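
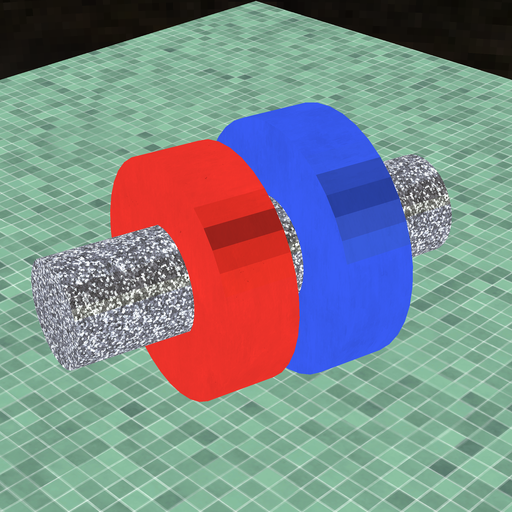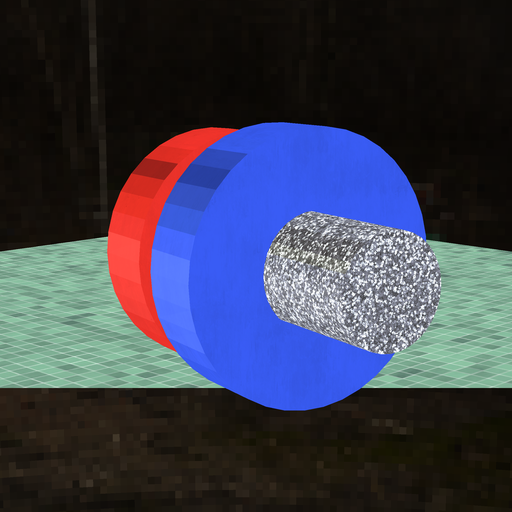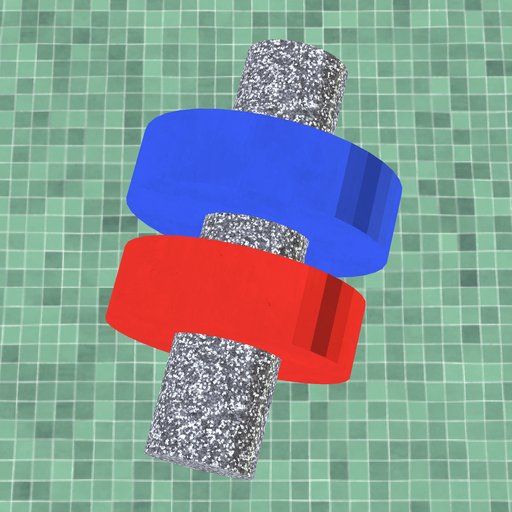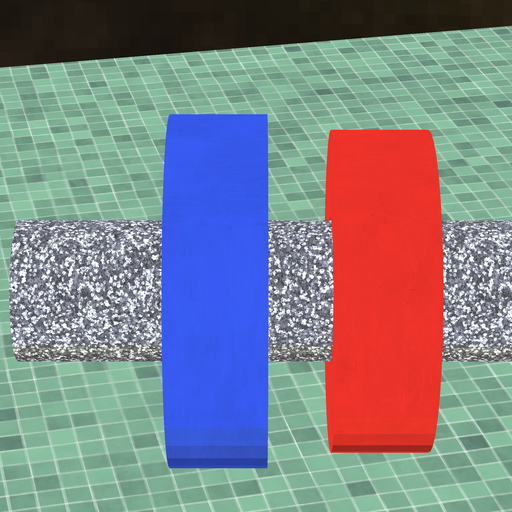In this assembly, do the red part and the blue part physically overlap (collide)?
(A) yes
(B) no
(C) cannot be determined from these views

(B) no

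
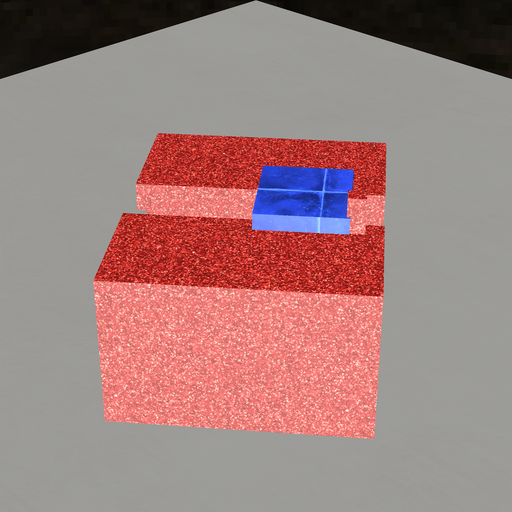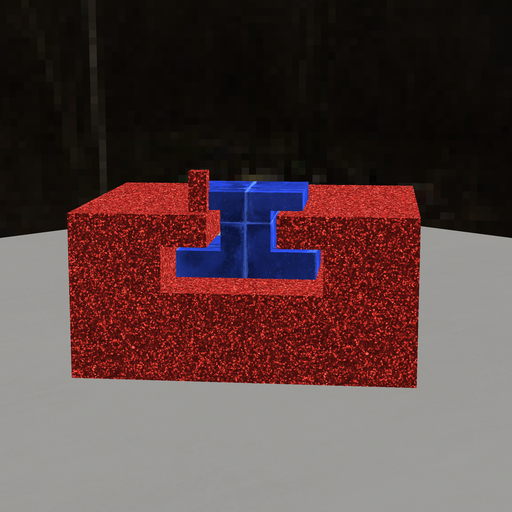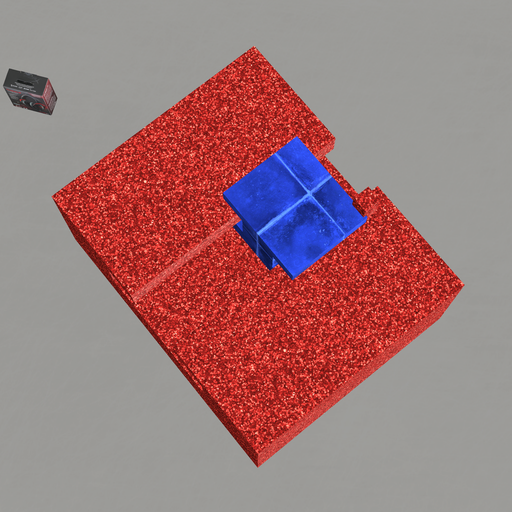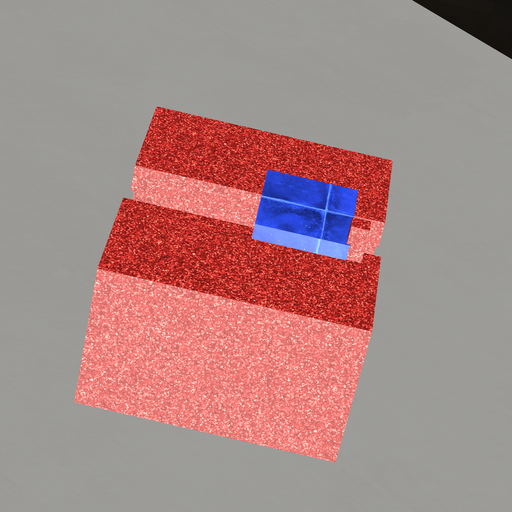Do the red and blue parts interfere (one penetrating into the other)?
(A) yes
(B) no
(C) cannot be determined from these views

(A) yes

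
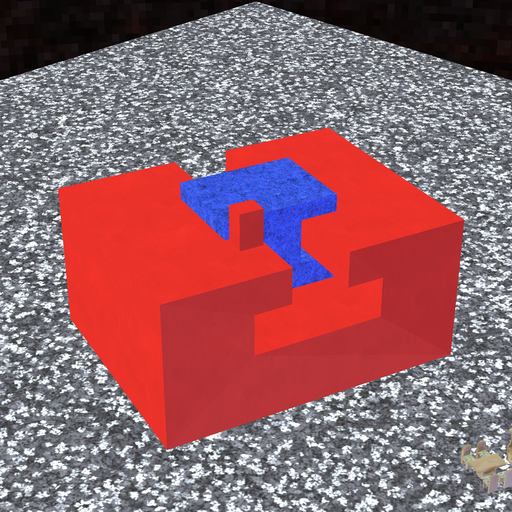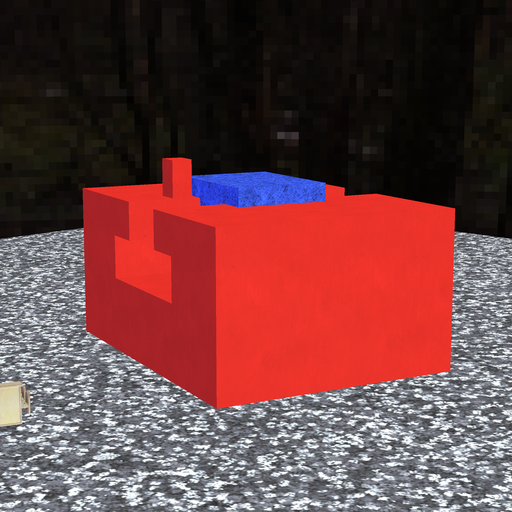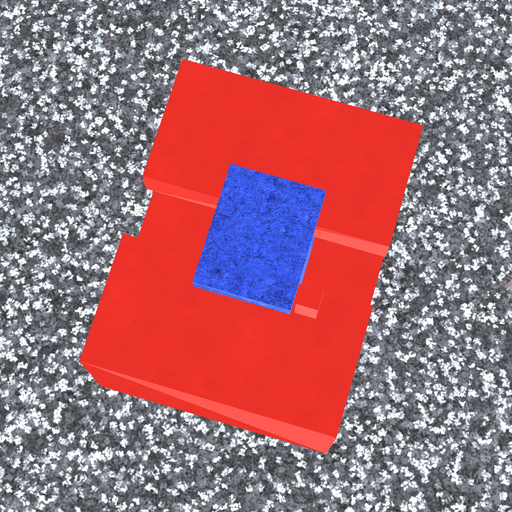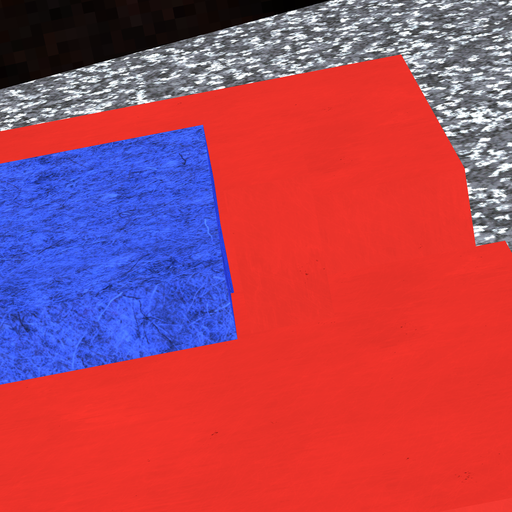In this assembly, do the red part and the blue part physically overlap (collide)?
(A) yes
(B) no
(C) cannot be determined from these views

(B) no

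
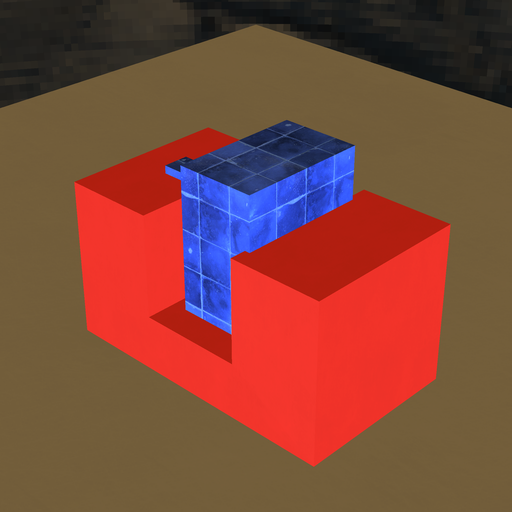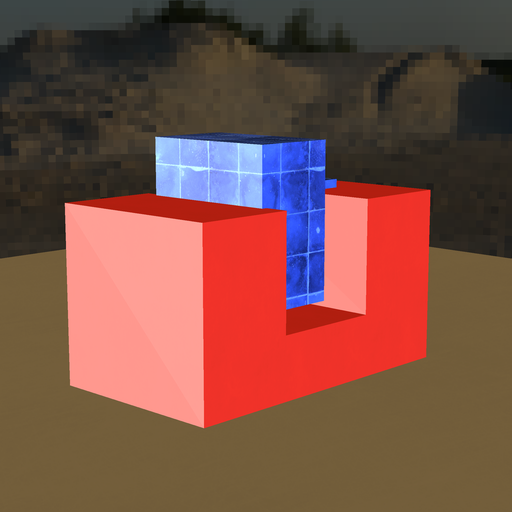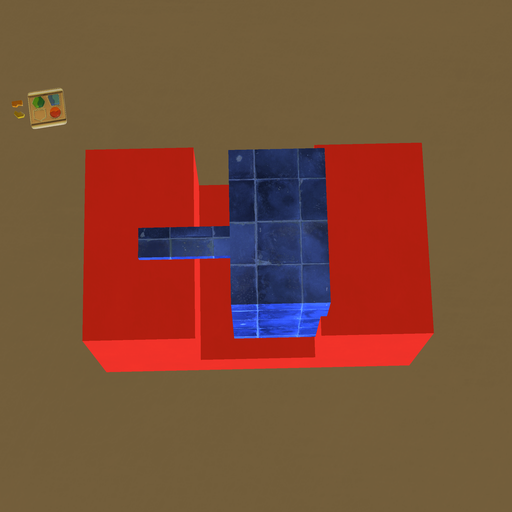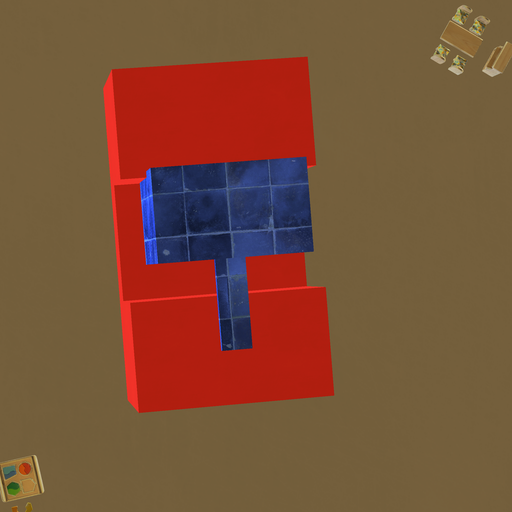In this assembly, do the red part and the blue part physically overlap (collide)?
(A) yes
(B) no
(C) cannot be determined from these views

(A) yes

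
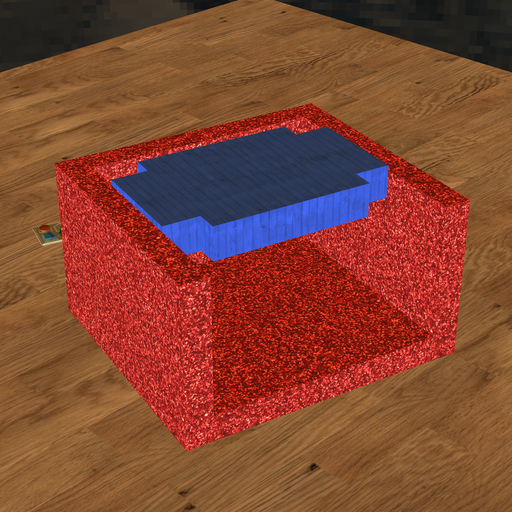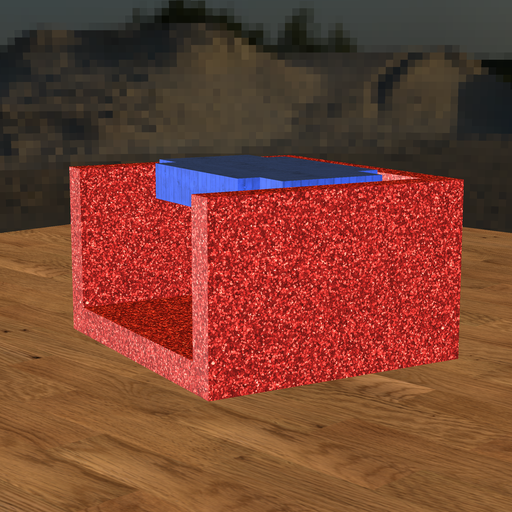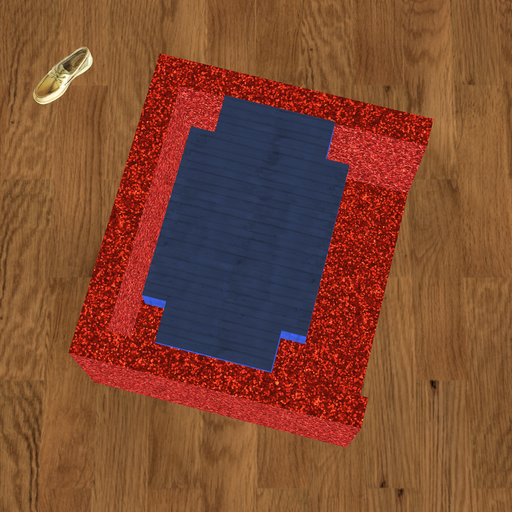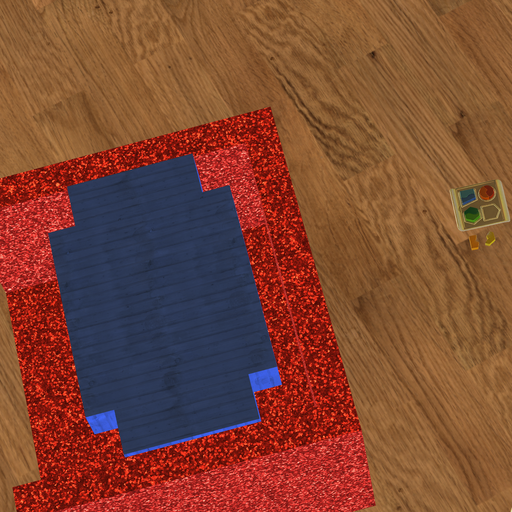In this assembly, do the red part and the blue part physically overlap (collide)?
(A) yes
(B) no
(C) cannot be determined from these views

(B) no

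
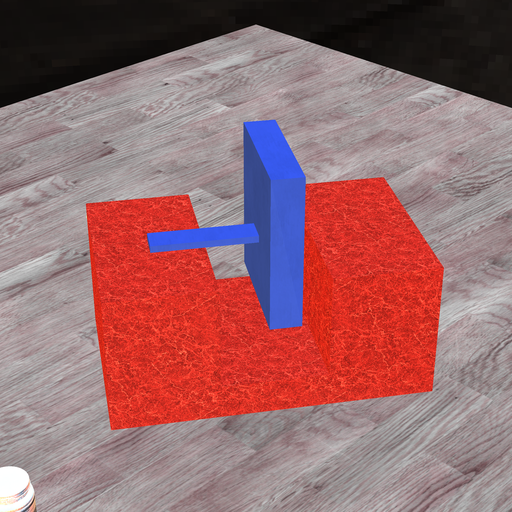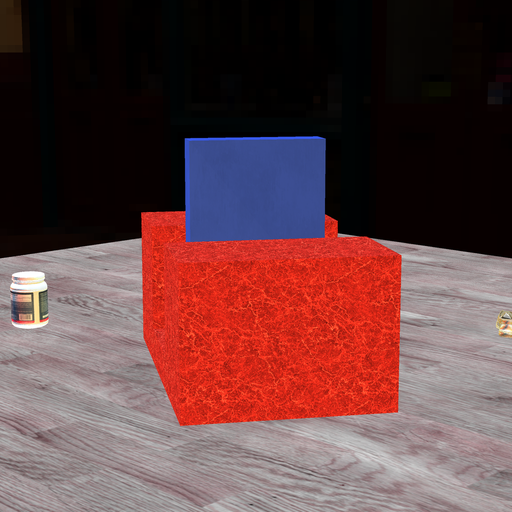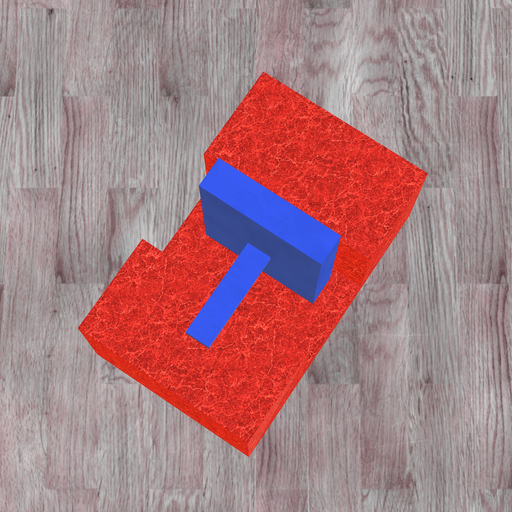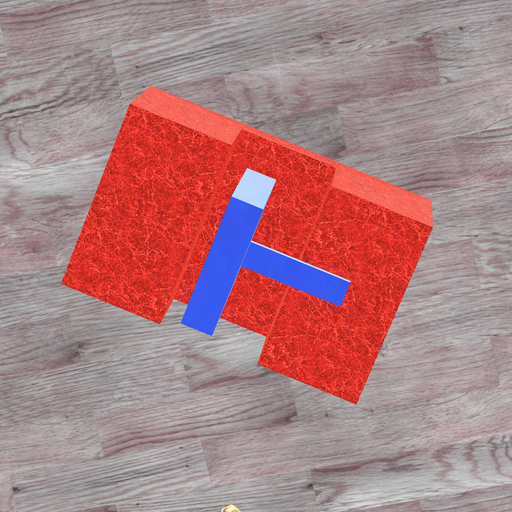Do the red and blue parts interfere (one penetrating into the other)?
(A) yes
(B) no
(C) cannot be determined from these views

(B) no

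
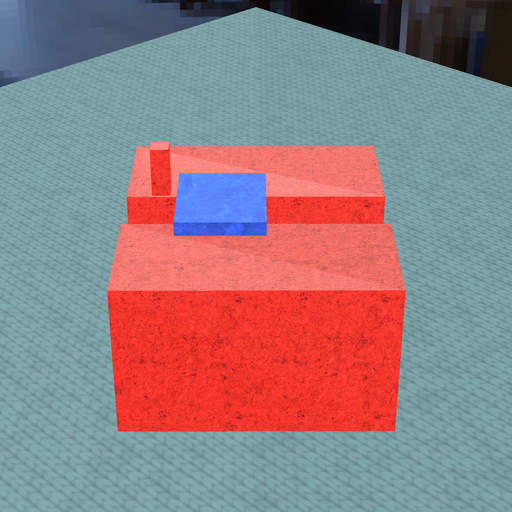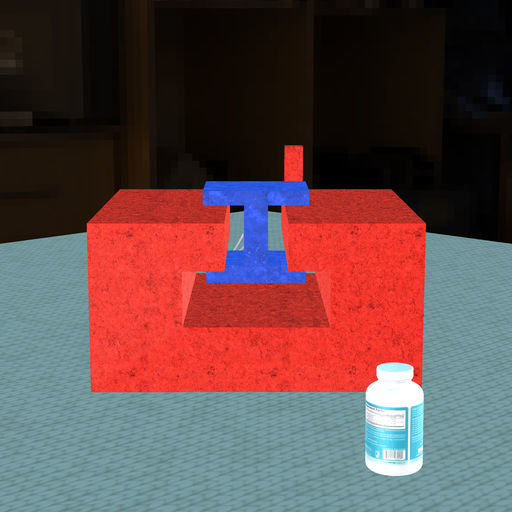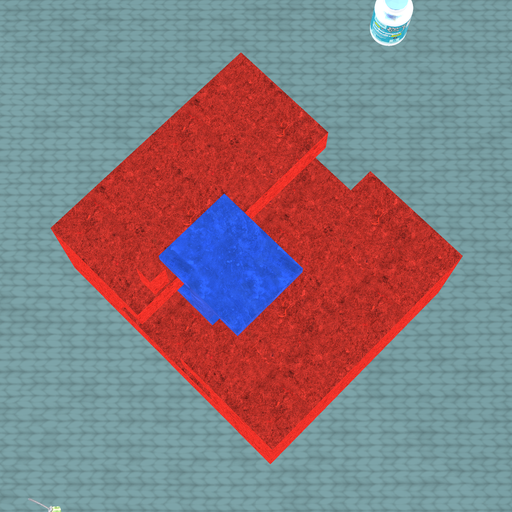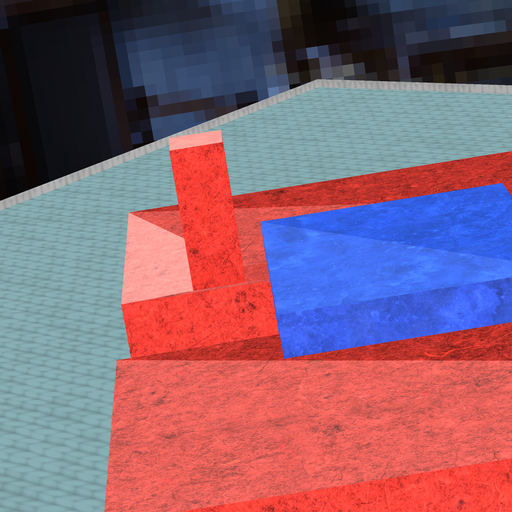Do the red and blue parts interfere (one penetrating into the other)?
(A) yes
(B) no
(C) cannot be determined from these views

(B) no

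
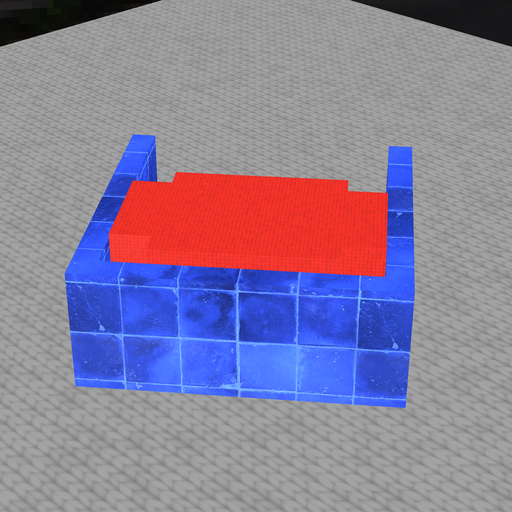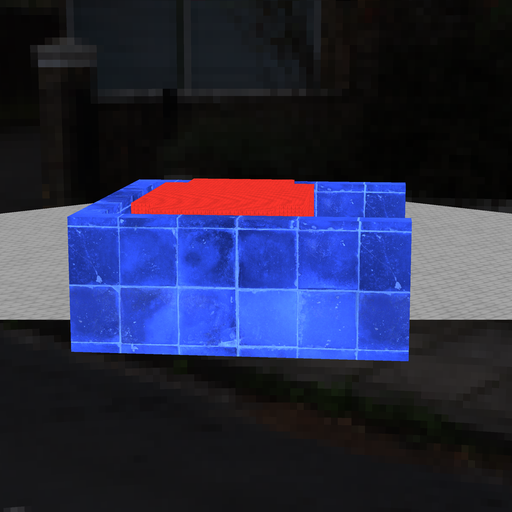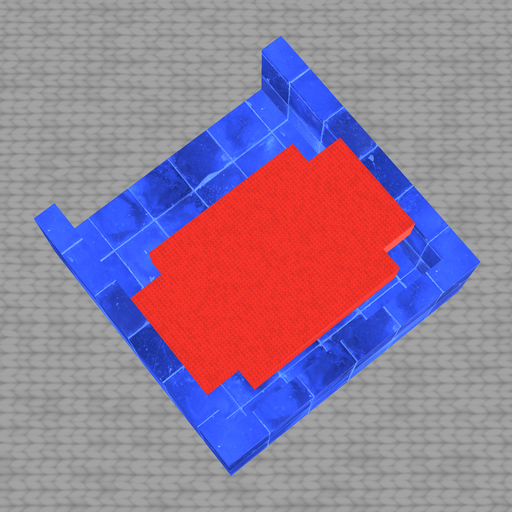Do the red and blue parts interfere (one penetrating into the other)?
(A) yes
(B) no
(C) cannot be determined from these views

(B) no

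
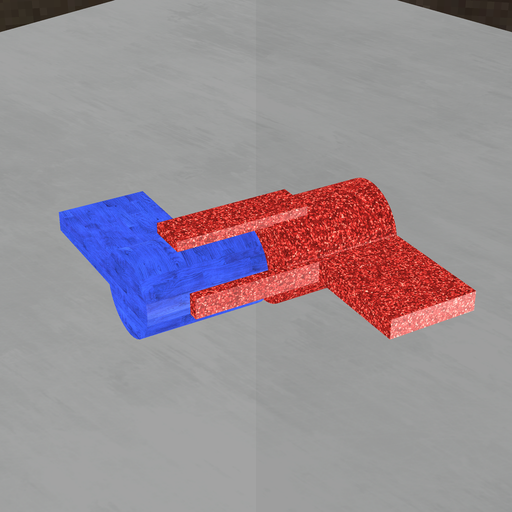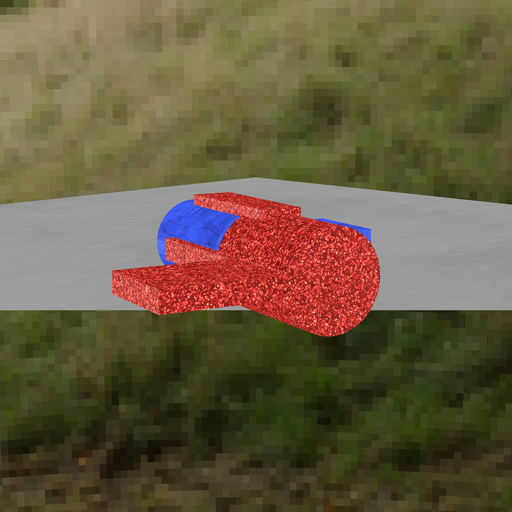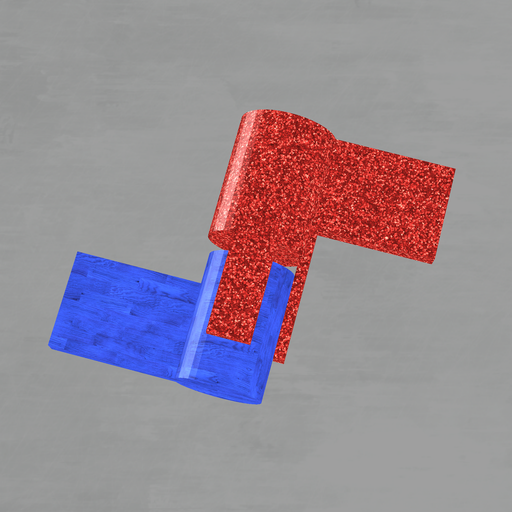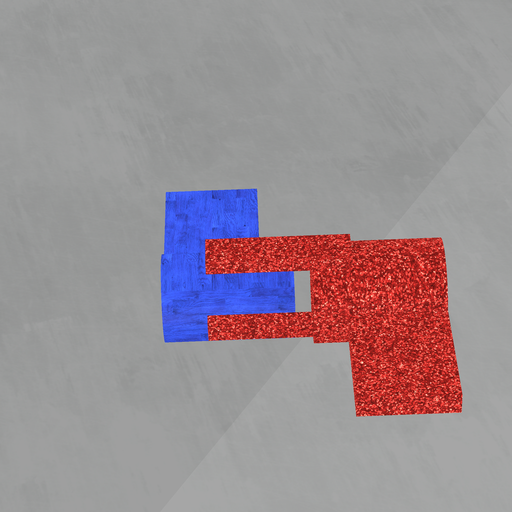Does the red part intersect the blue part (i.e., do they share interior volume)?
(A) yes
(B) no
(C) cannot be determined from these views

(B) no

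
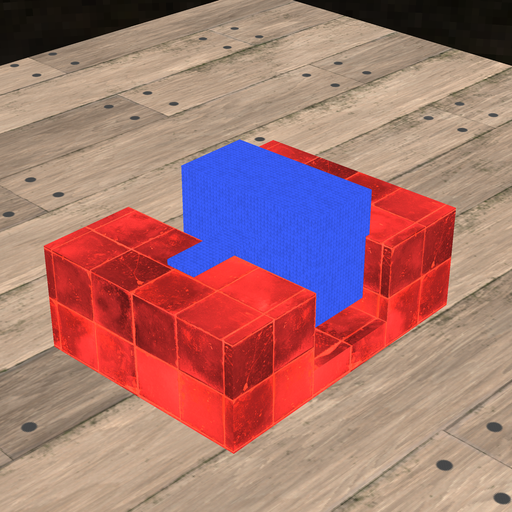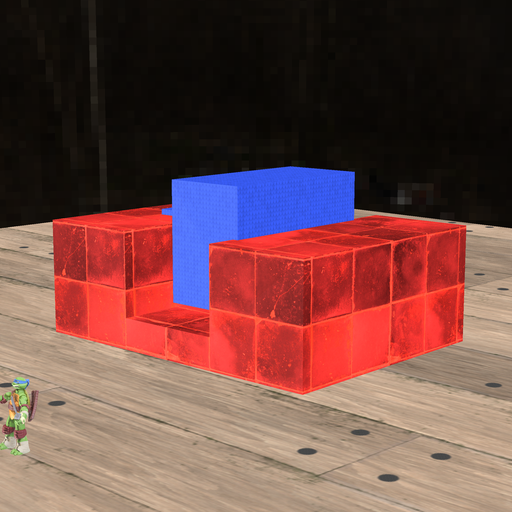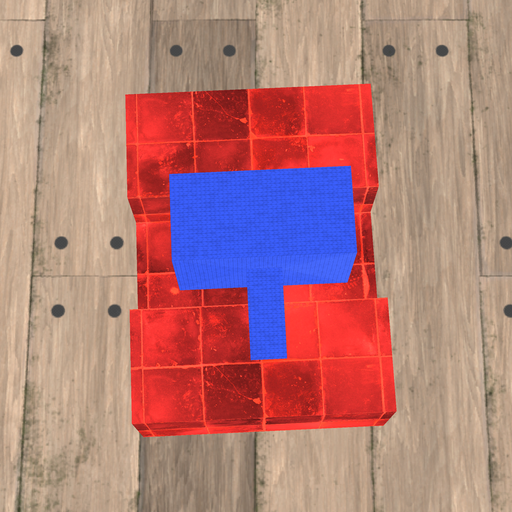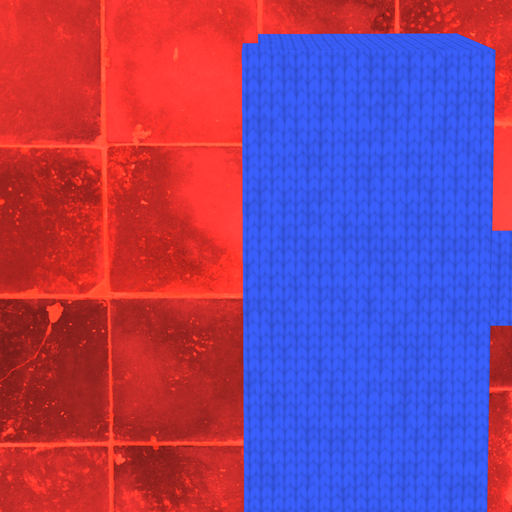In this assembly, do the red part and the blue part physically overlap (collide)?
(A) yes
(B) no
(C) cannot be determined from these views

(A) yes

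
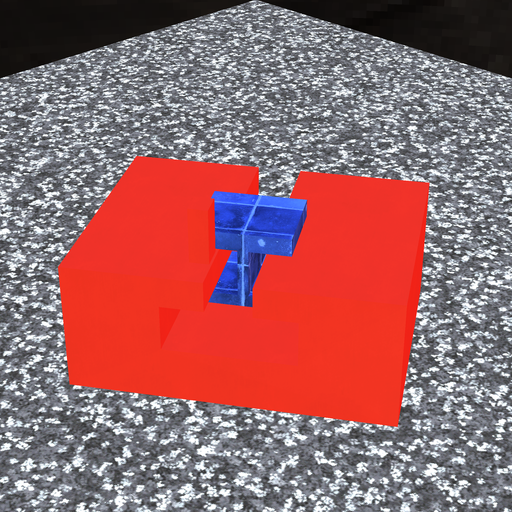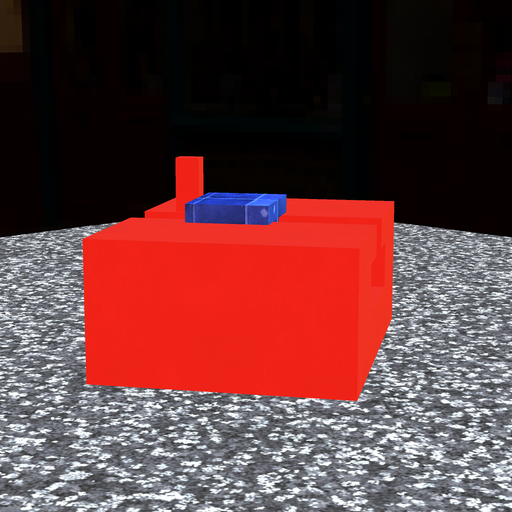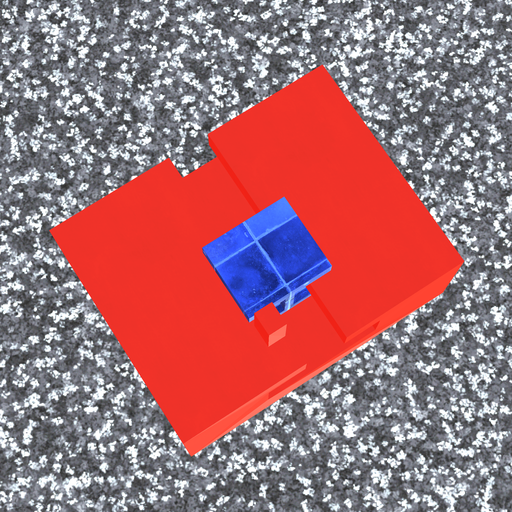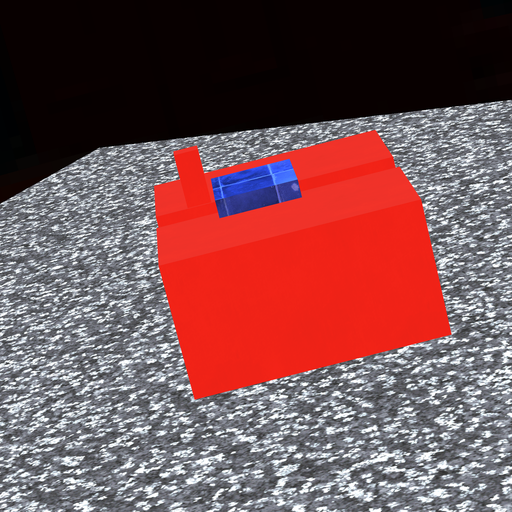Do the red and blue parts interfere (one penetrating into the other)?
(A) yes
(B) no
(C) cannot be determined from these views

(B) no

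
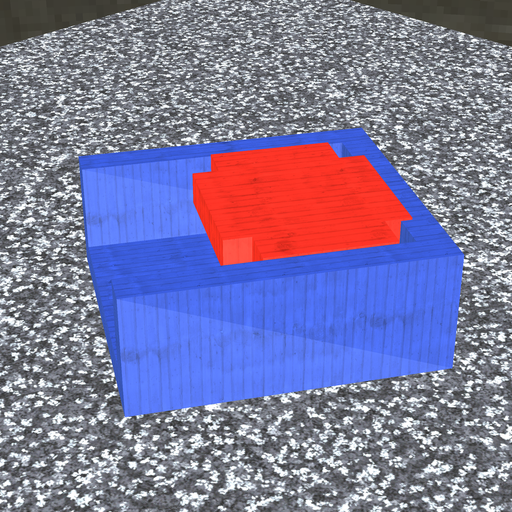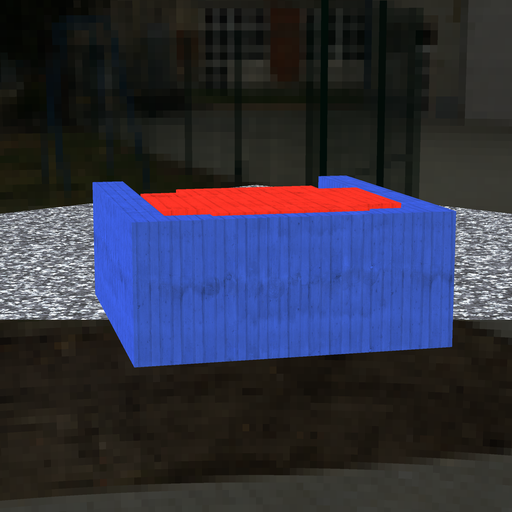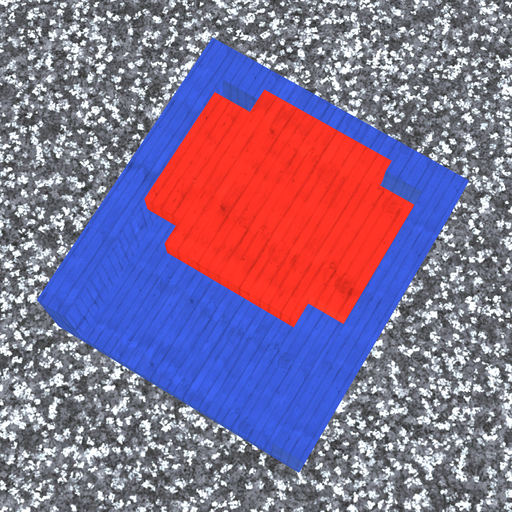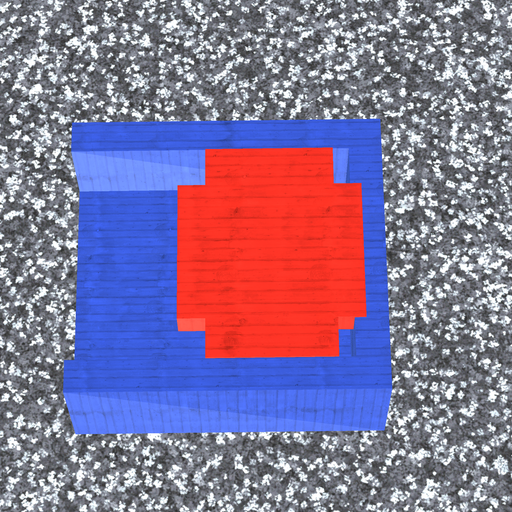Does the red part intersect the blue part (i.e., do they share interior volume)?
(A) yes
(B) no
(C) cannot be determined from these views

(A) yes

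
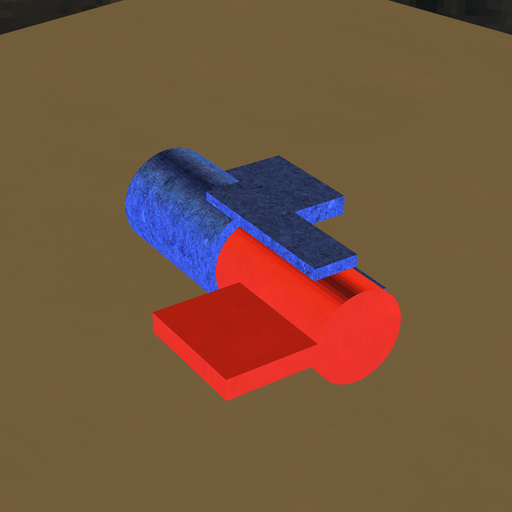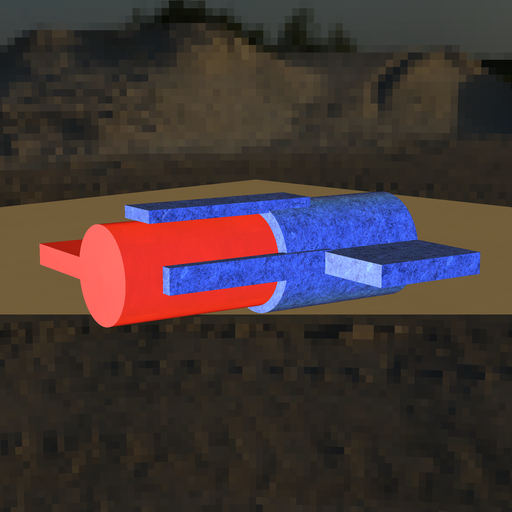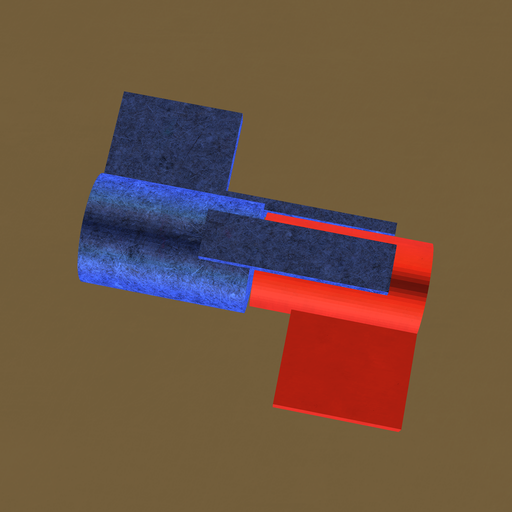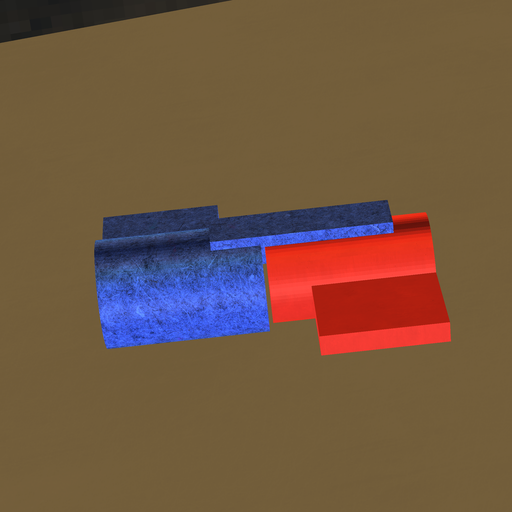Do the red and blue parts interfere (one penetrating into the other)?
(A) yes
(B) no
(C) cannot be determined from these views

(B) no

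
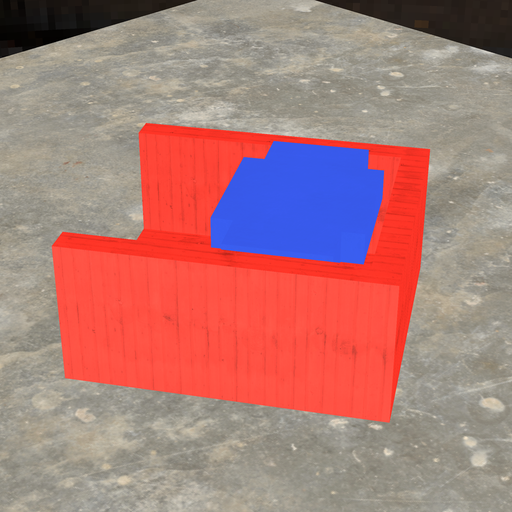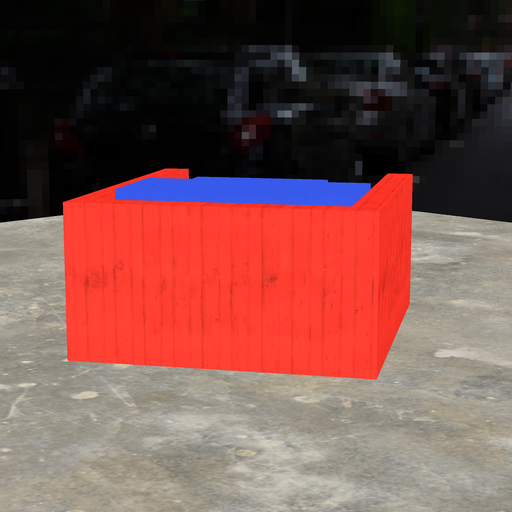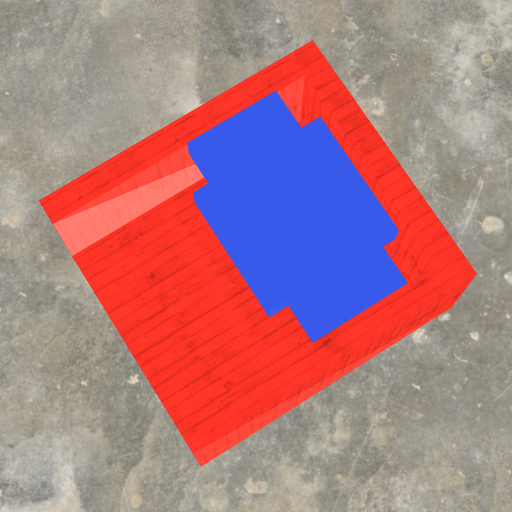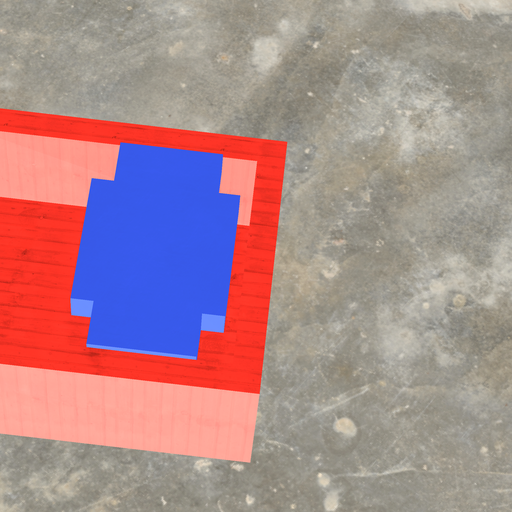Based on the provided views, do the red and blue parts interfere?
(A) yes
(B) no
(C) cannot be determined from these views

(B) no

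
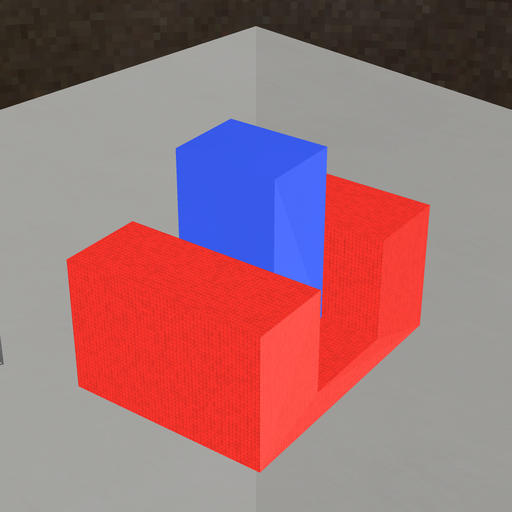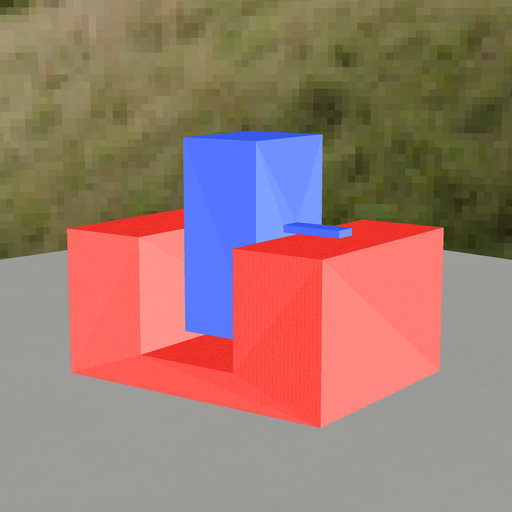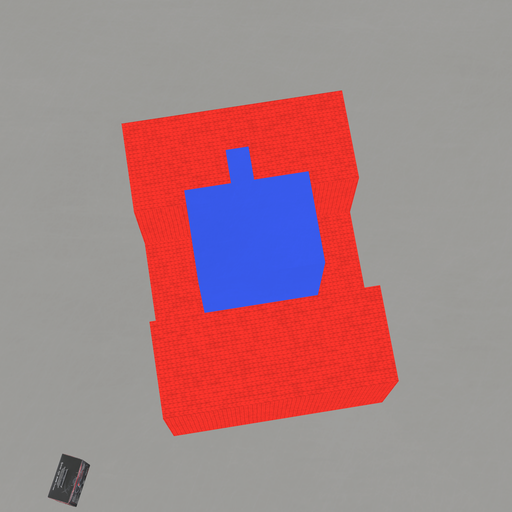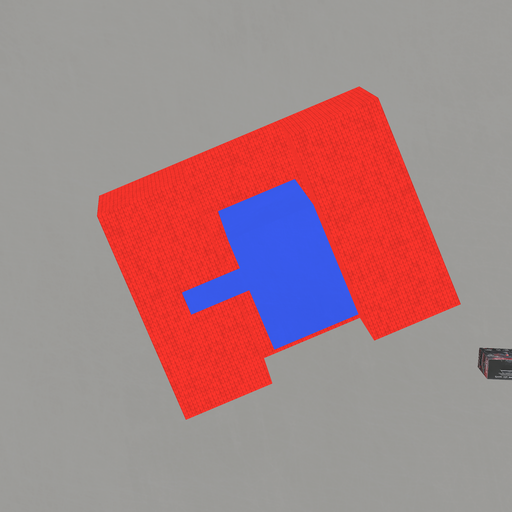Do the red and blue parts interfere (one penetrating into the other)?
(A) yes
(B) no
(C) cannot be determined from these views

(B) no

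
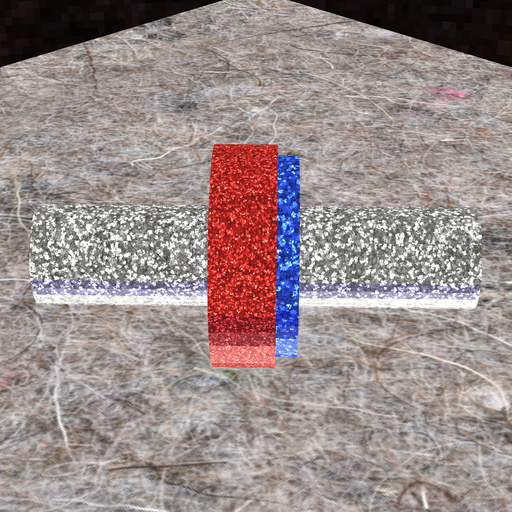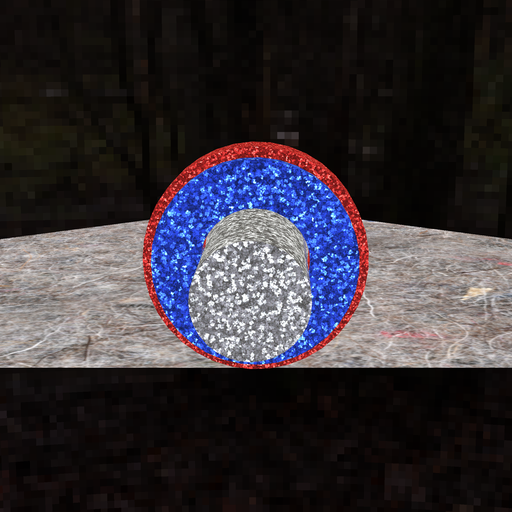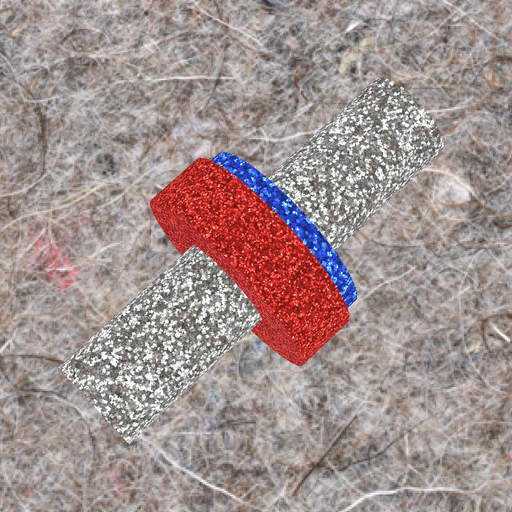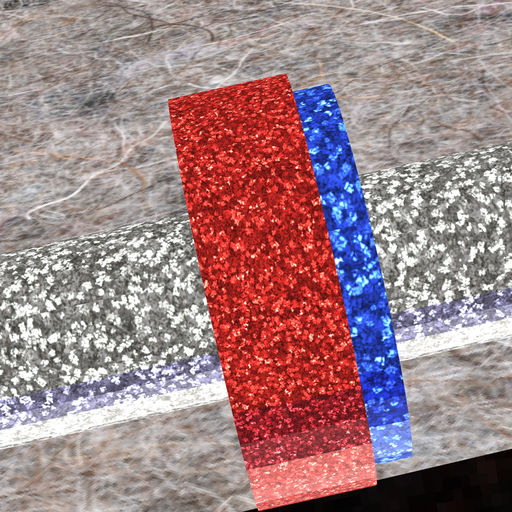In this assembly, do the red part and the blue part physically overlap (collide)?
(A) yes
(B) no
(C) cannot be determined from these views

(A) yes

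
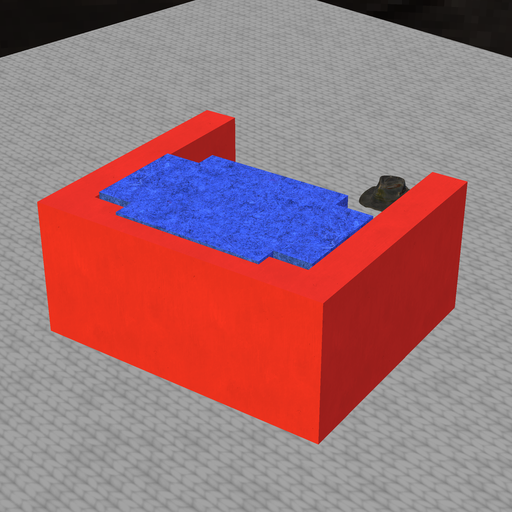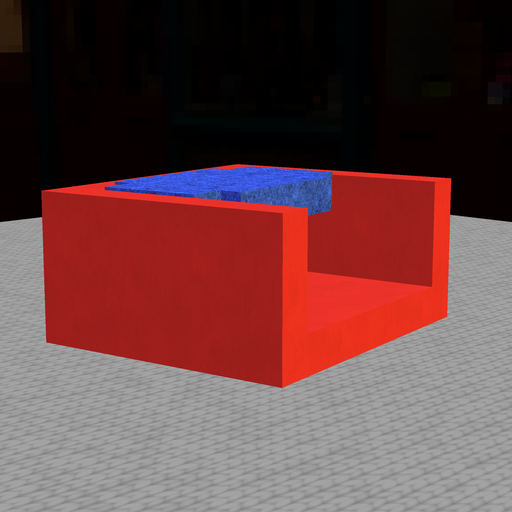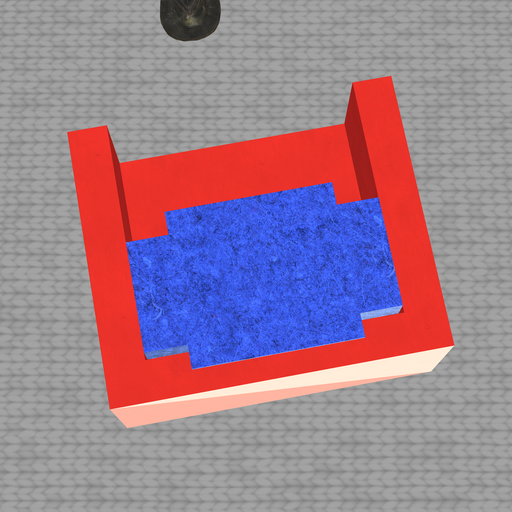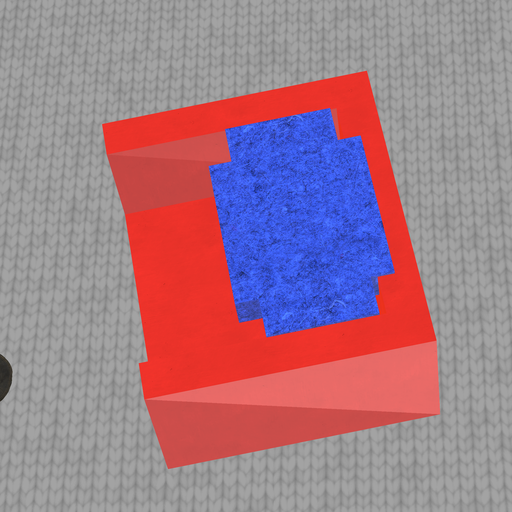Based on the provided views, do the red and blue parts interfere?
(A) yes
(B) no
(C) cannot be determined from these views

(A) yes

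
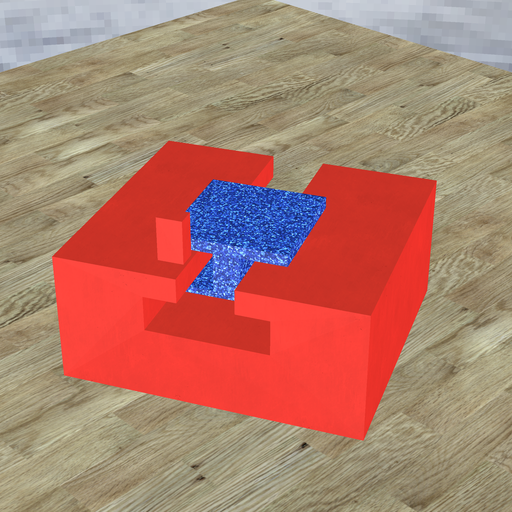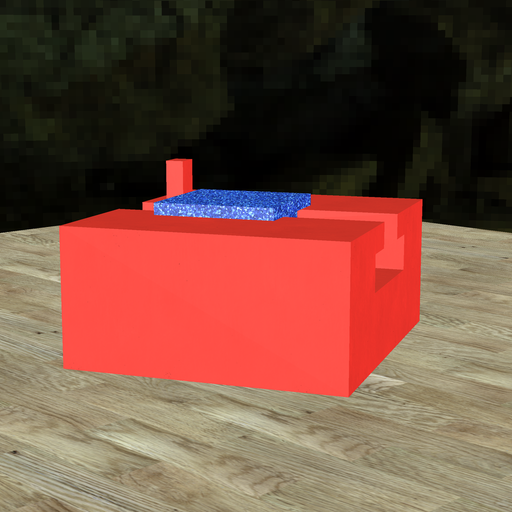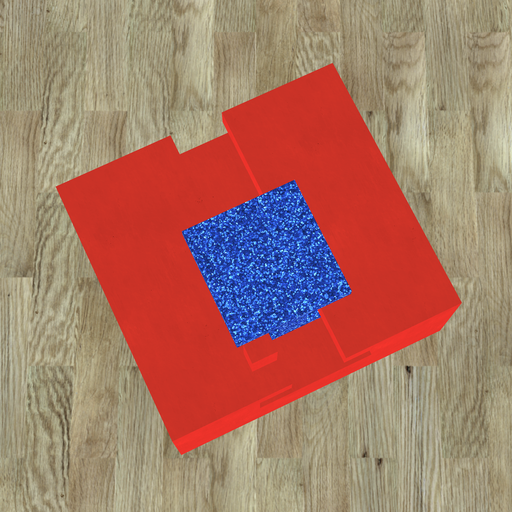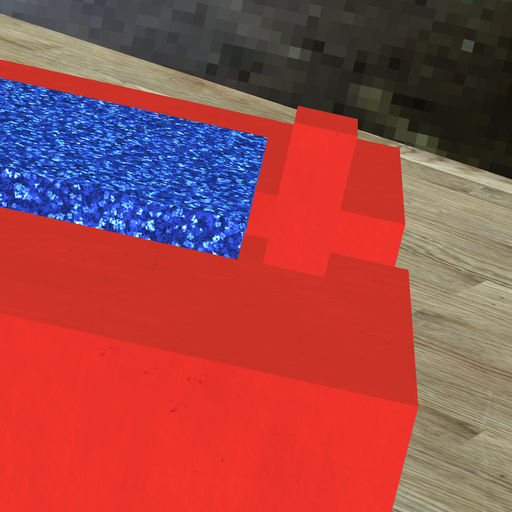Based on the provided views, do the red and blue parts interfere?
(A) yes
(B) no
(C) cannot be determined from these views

(B) no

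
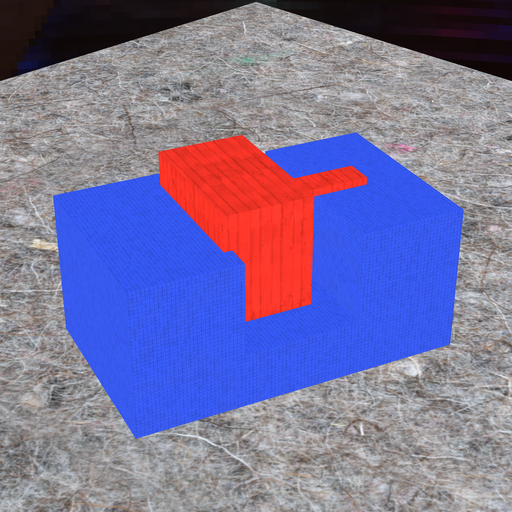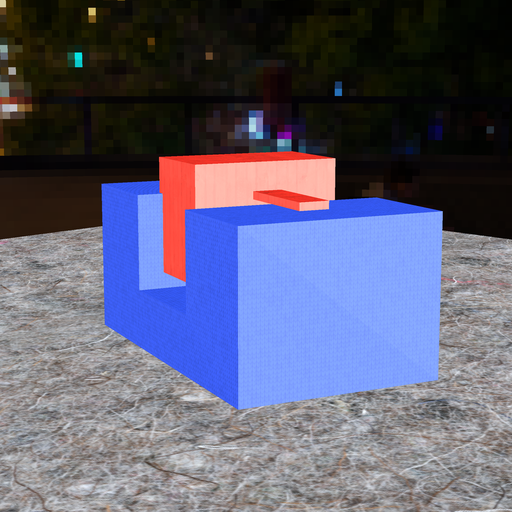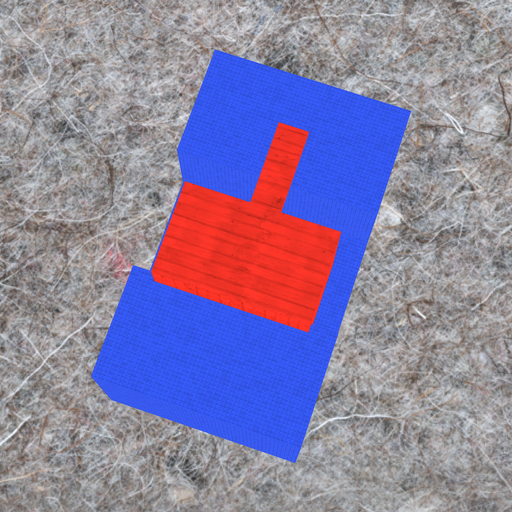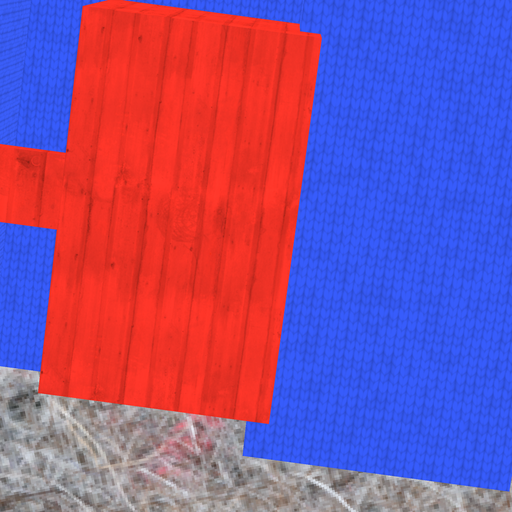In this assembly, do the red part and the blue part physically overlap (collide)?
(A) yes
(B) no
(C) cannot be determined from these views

(A) yes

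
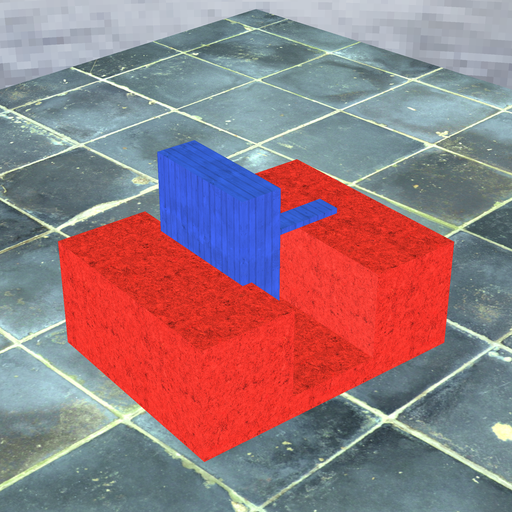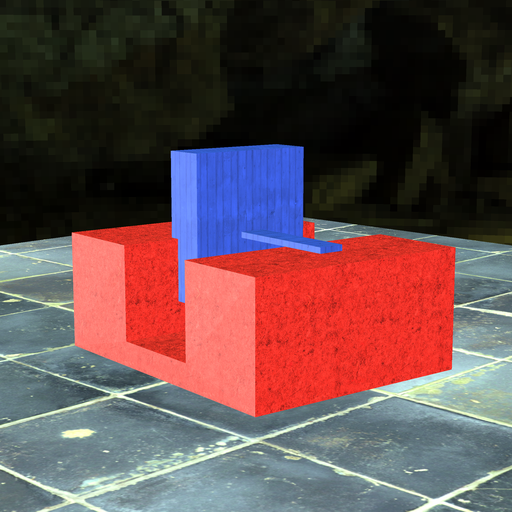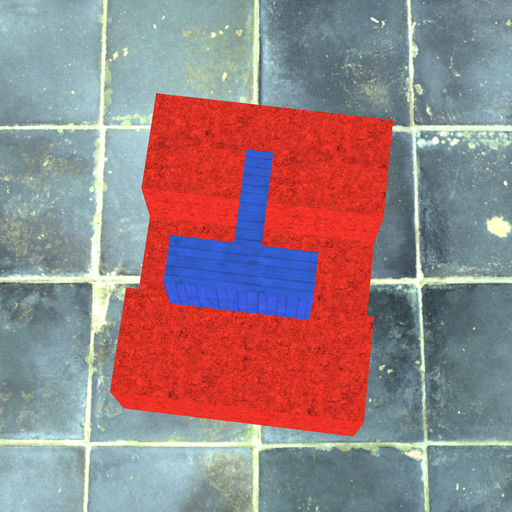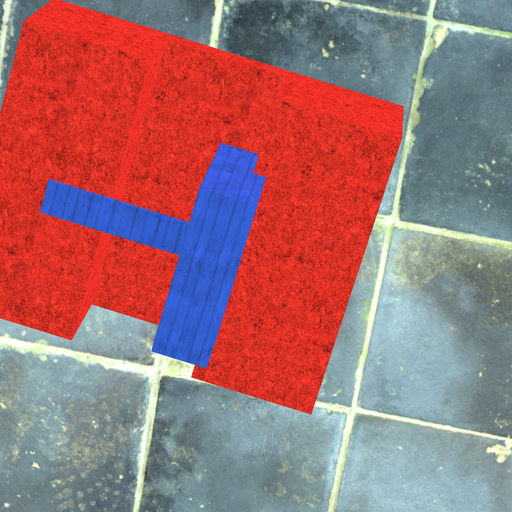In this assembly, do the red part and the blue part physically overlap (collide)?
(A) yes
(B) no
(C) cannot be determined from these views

(A) yes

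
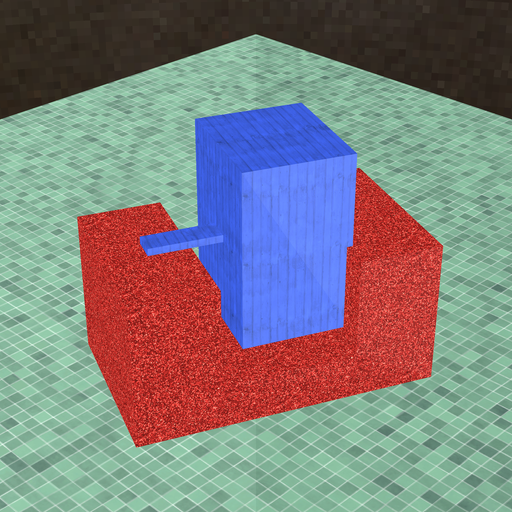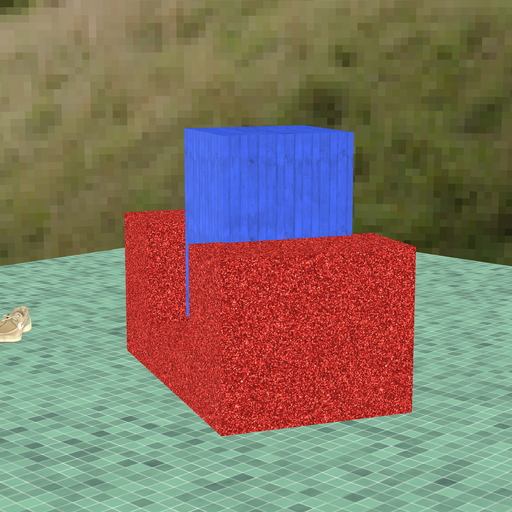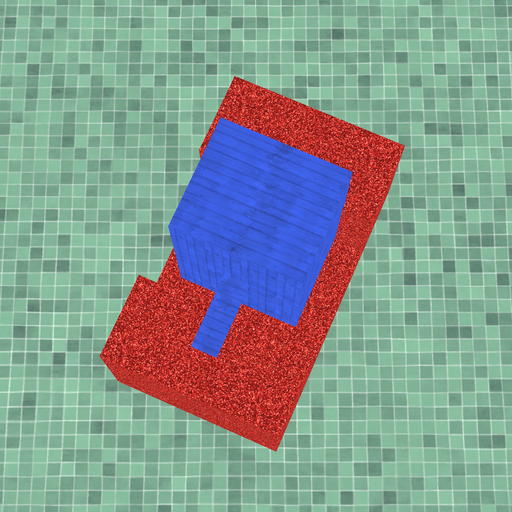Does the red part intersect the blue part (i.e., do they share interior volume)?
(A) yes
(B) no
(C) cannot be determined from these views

(C) cannot be determined from these views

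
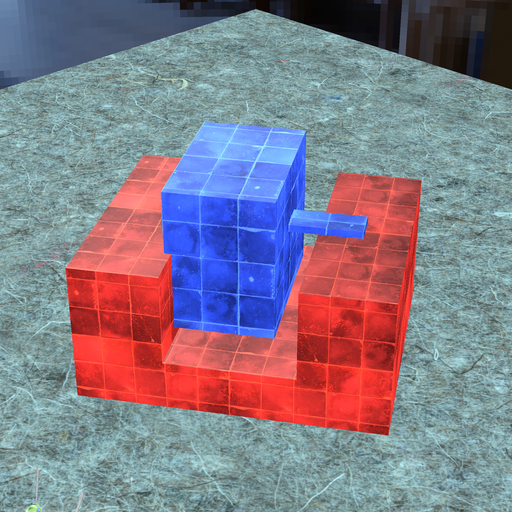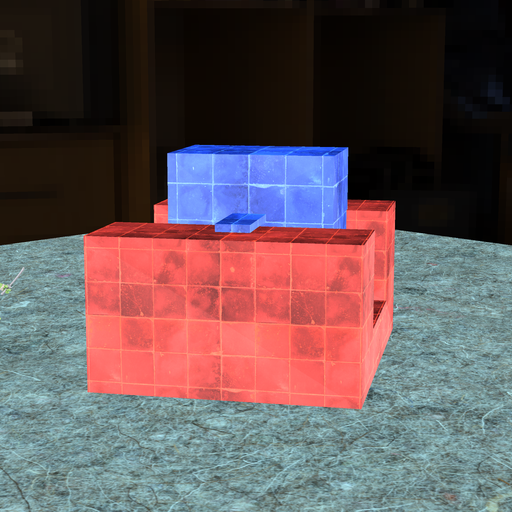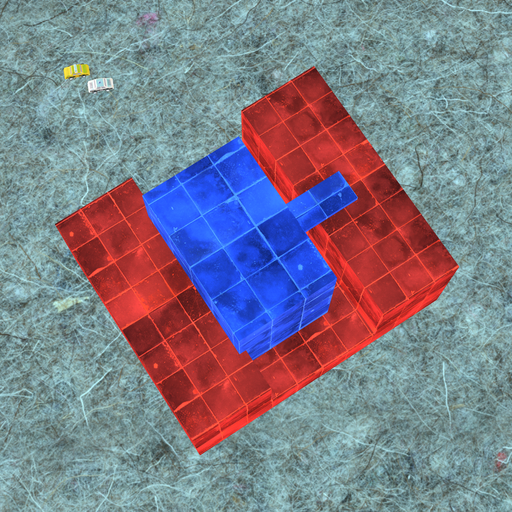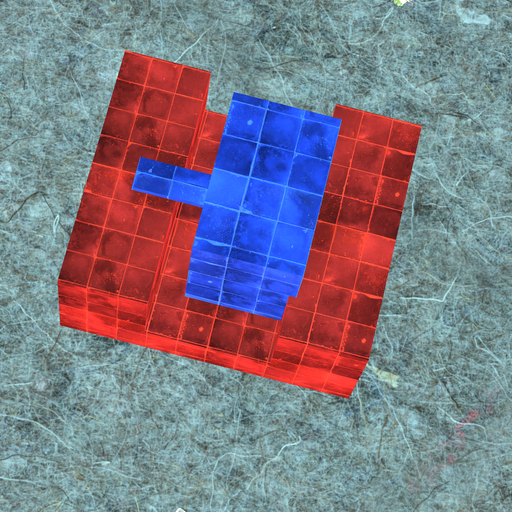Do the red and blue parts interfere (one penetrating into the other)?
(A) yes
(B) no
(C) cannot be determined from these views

(A) yes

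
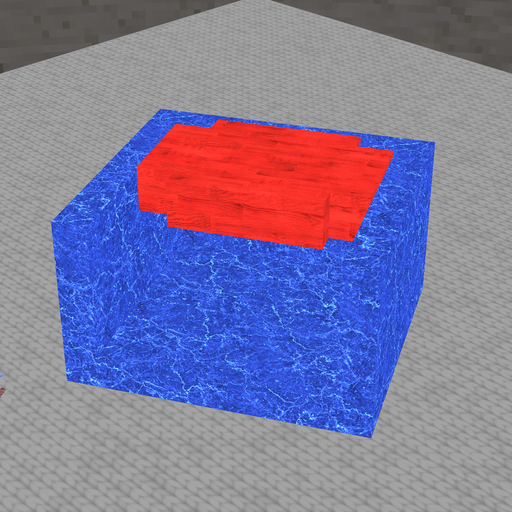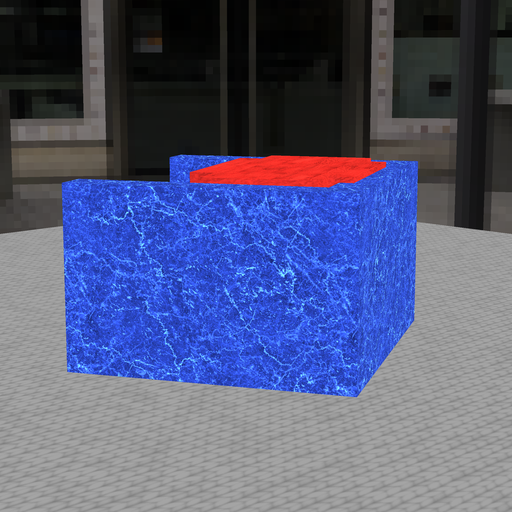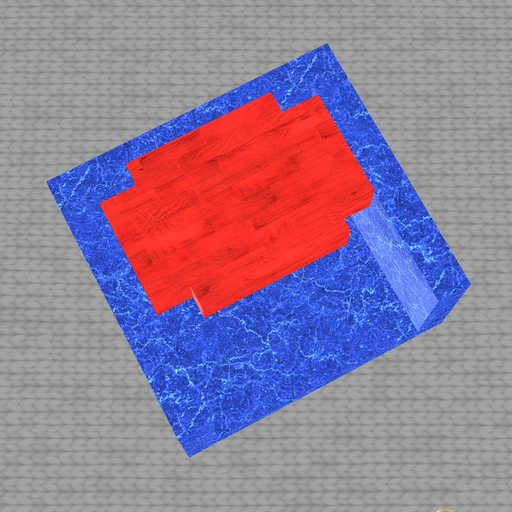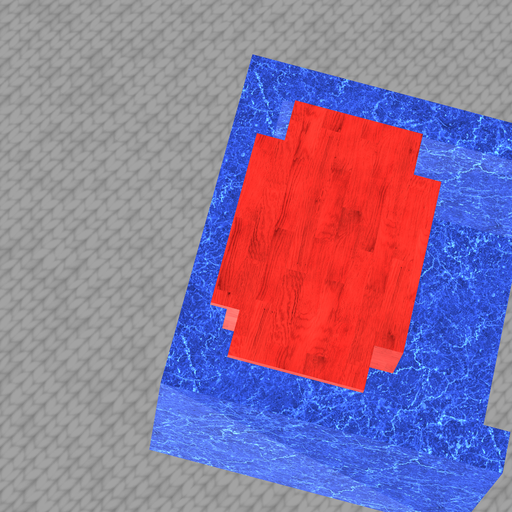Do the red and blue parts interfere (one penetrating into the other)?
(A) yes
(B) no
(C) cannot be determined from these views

(A) yes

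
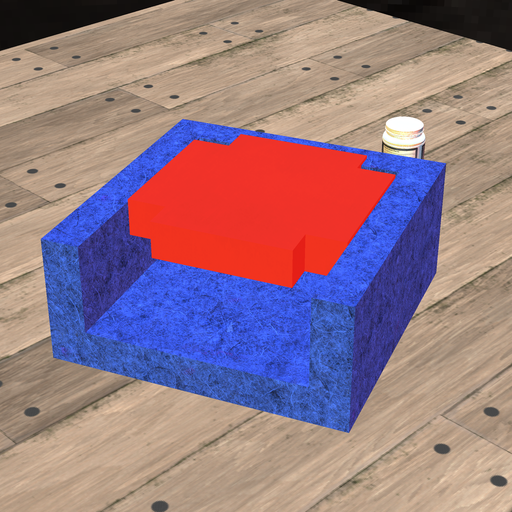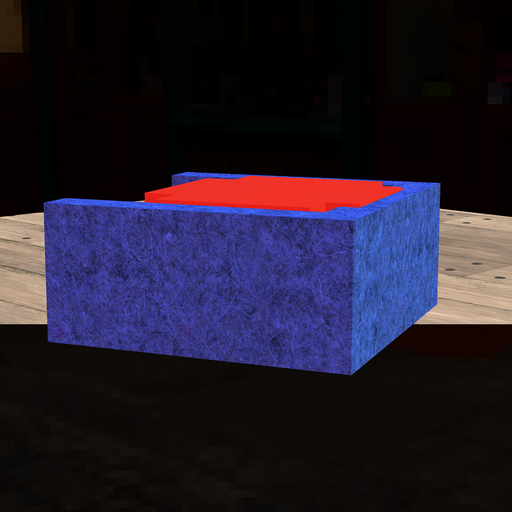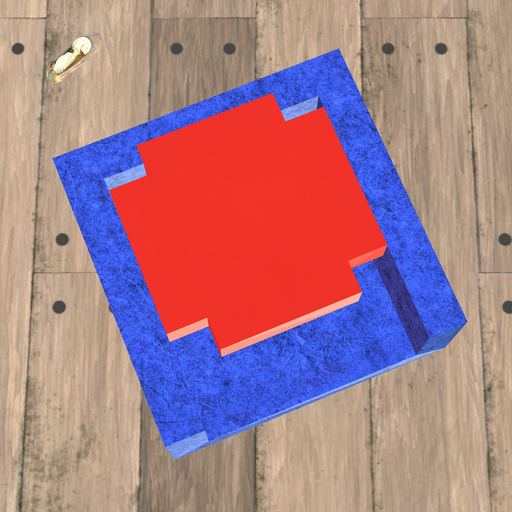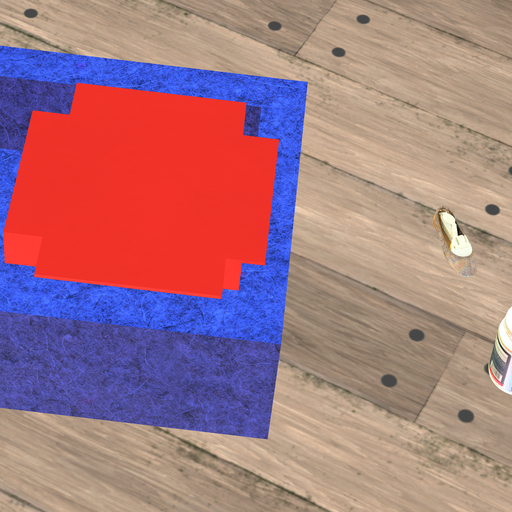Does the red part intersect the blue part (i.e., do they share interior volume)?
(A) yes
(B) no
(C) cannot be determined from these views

(A) yes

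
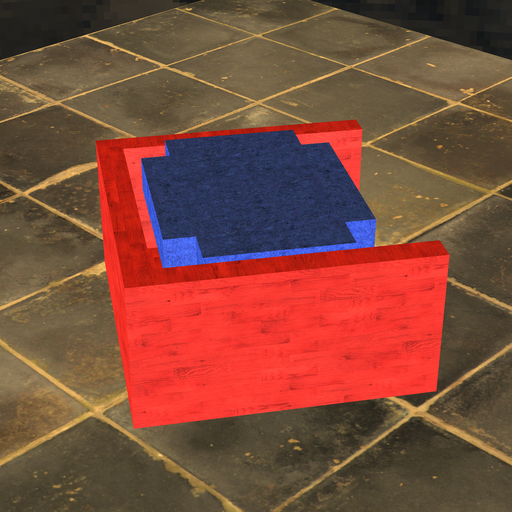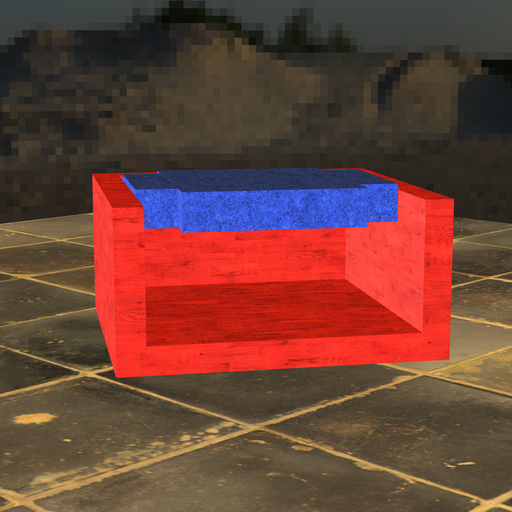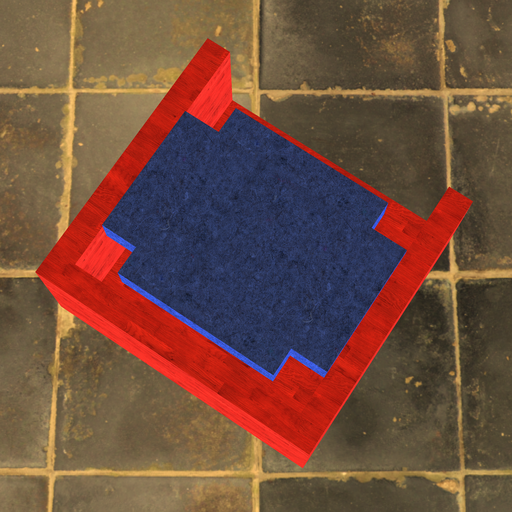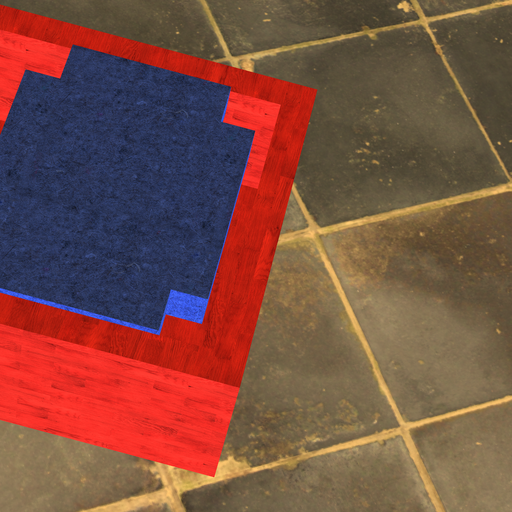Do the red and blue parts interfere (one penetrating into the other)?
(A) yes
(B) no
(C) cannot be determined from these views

(B) no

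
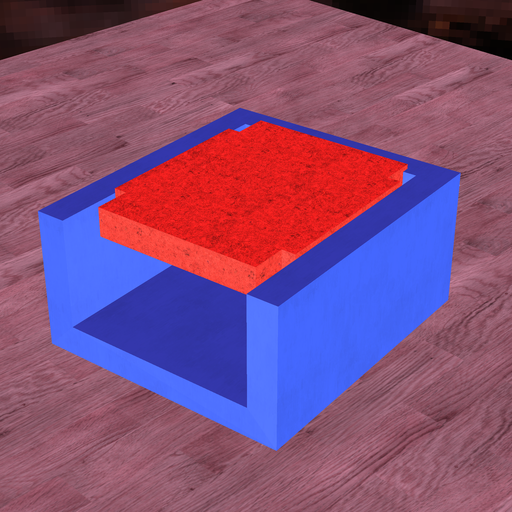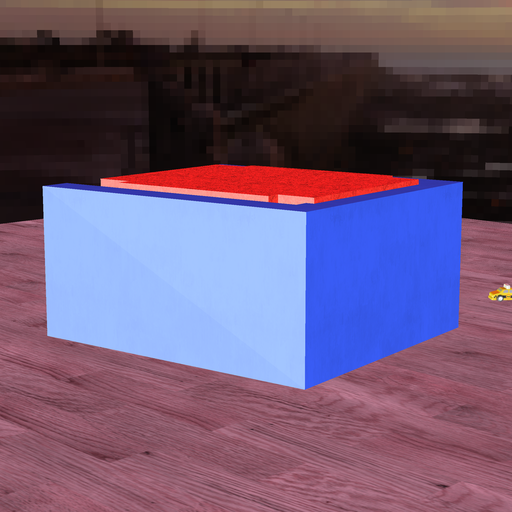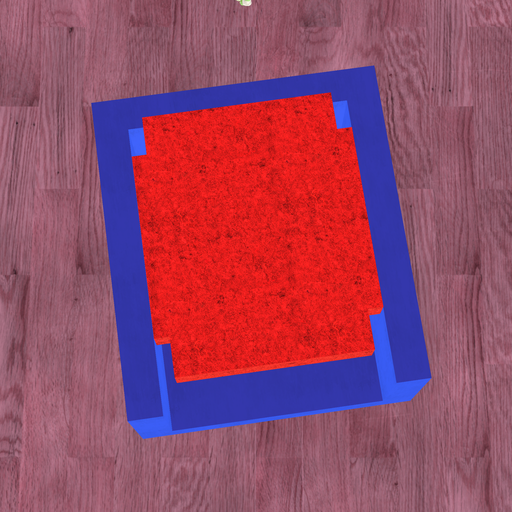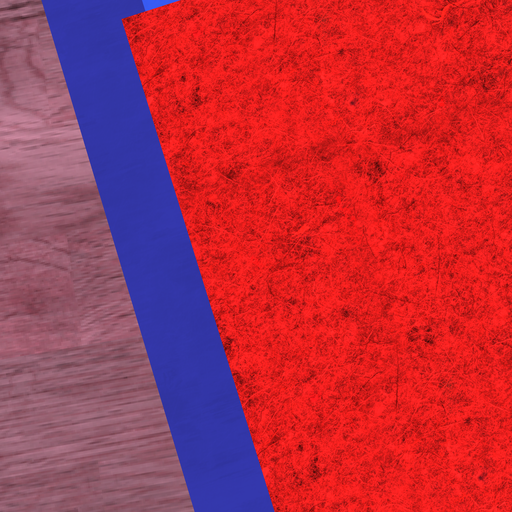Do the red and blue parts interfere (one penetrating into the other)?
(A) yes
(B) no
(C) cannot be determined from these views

(A) yes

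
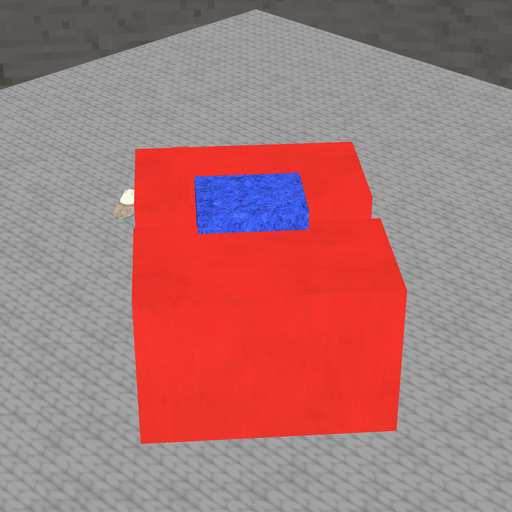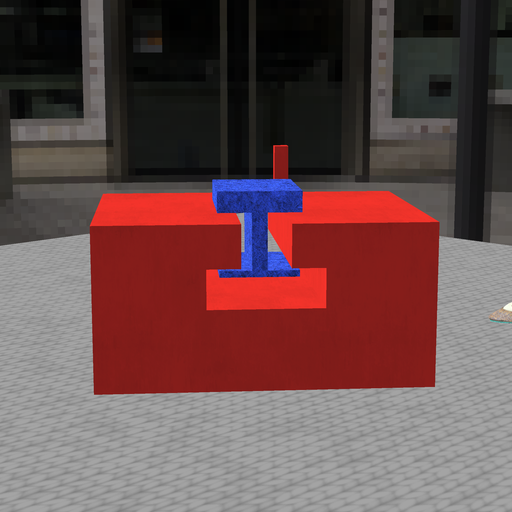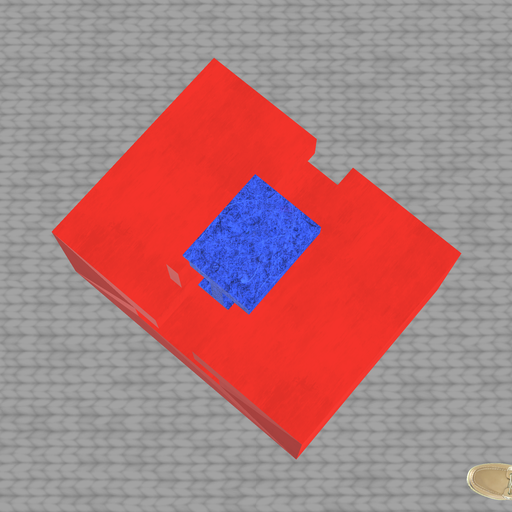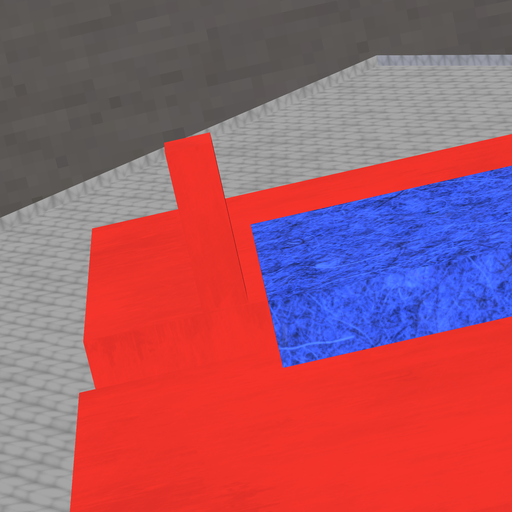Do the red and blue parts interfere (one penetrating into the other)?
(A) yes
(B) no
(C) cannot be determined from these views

(B) no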